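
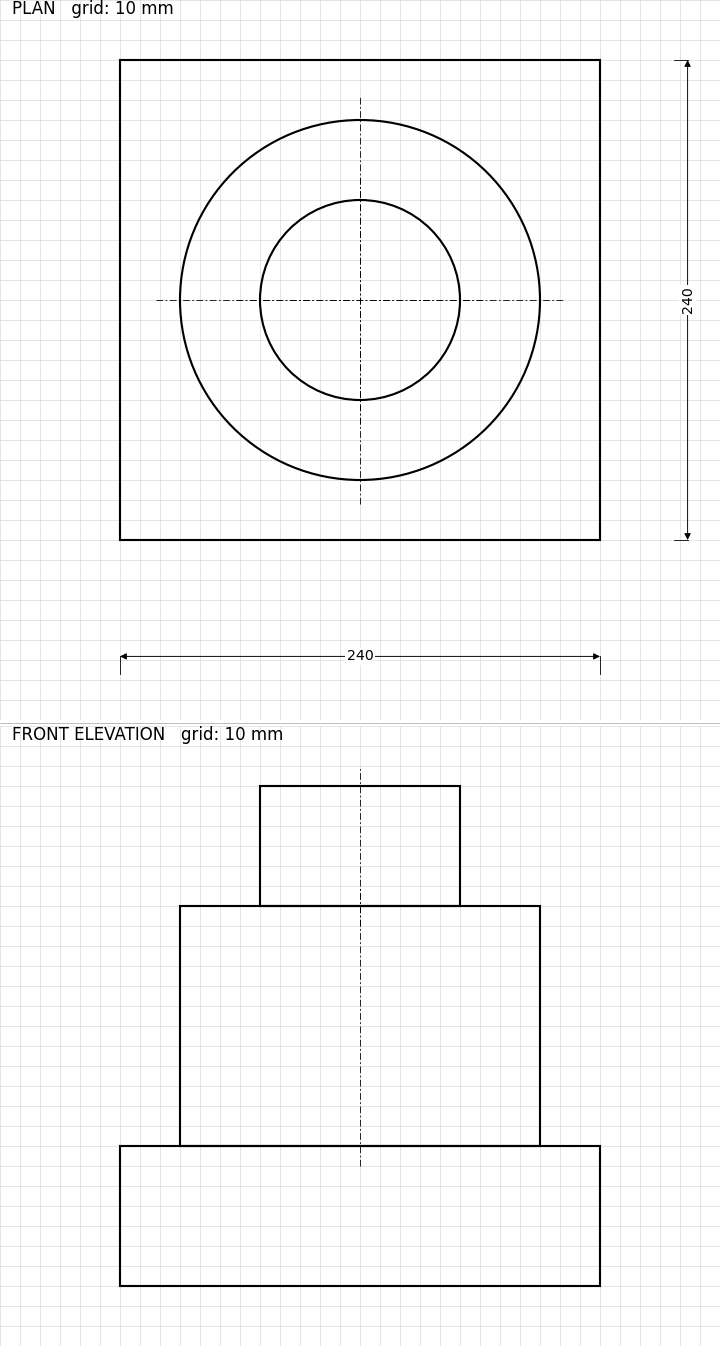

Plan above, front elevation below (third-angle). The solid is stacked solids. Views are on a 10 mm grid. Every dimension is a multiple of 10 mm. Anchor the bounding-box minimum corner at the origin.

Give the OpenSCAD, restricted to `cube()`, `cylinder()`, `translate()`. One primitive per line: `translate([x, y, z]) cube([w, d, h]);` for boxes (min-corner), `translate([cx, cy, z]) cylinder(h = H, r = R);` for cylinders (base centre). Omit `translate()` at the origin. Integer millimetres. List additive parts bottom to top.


cube([240, 240, 70]);
translate([120, 120, 70]) cylinder(h = 120, r = 90);
translate([120, 120, 190]) cylinder(h = 60, r = 50);


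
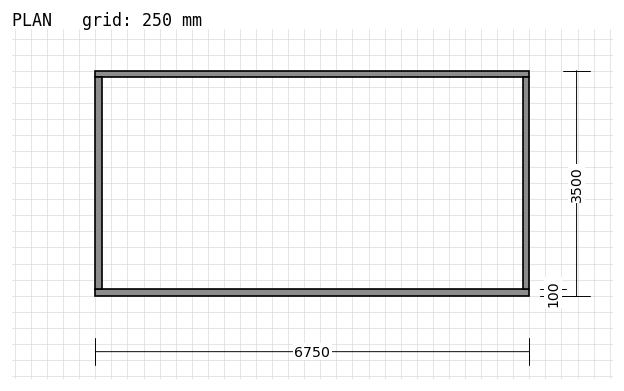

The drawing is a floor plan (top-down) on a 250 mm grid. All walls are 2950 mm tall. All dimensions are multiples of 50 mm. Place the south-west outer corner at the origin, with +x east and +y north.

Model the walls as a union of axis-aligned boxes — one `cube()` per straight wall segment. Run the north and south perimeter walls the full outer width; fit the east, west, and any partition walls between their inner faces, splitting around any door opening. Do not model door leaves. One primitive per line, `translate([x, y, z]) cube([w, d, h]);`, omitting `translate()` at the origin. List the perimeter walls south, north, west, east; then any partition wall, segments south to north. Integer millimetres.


cube([6750, 100, 2950]);
translate([0, 3400, 0]) cube([6750, 100, 2950]);
translate([0, 100, 0]) cube([100, 3300, 2950]);
translate([6650, 100, 0]) cube([100, 3300, 2950]);


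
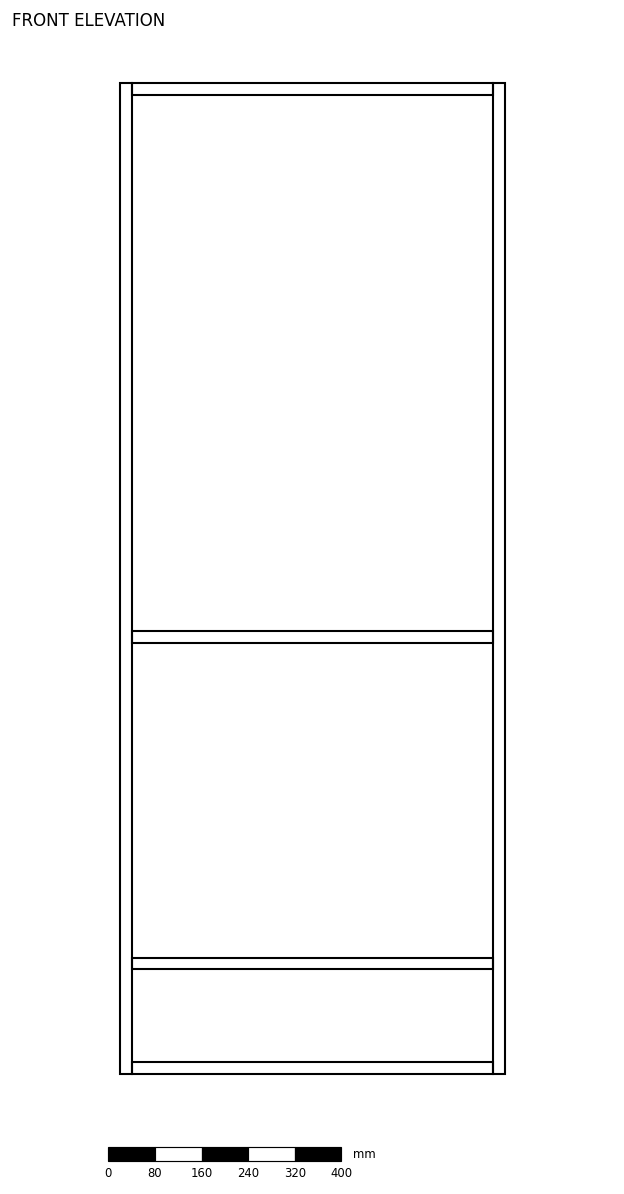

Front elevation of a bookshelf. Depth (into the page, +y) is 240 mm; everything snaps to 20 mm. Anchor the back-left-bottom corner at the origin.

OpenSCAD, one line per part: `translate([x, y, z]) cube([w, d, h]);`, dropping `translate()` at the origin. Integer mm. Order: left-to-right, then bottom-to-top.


cube([20, 240, 1700]);
translate([20, 0, 0]) cube([620, 240, 20]);
translate([20, 0, 180]) cube([620, 240, 20]);
translate([20, 0, 740]) cube([620, 240, 20]);
translate([20, 0, 1680]) cube([620, 240, 20]);
translate([640, 0, 0]) cube([20, 240, 1700]);


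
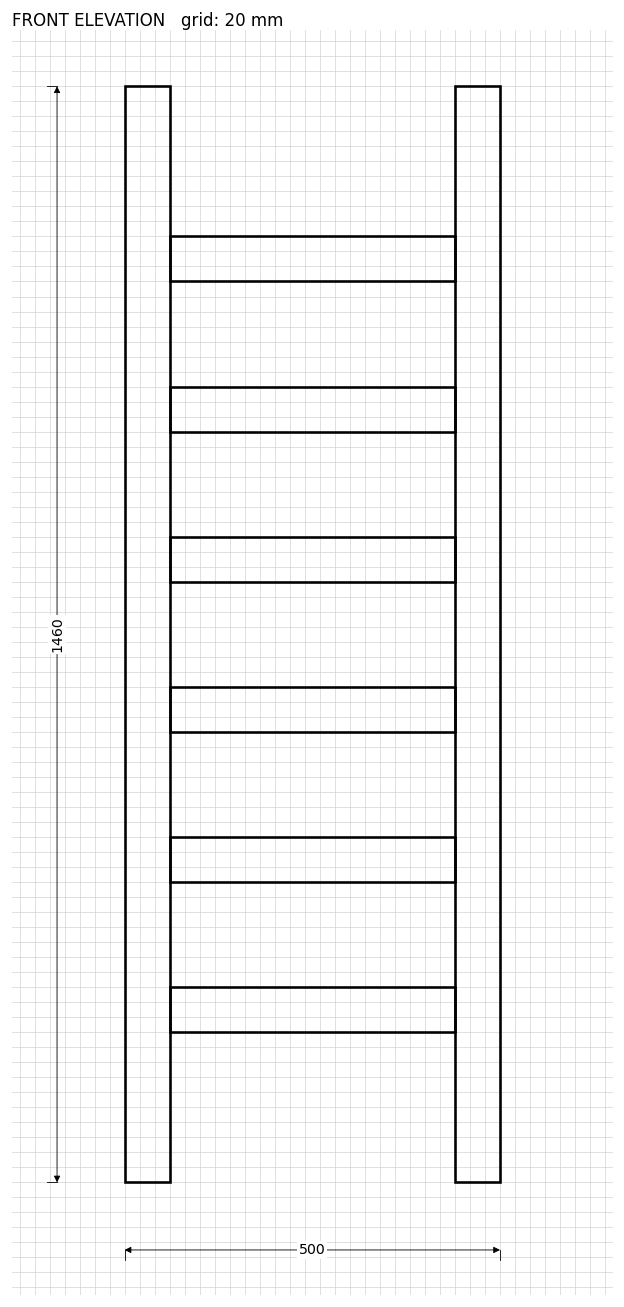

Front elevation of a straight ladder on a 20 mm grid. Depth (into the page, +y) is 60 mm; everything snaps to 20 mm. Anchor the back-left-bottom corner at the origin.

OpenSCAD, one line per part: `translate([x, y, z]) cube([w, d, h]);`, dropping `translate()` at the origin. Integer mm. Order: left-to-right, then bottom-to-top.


cube([60, 60, 1460]);
translate([60, 0, 200]) cube([380, 60, 60]);
translate([60, 0, 400]) cube([380, 60, 60]);
translate([60, 0, 600]) cube([380, 60, 60]);
translate([60, 0, 800]) cube([380, 60, 60]);
translate([60, 0, 1000]) cube([380, 60, 60]);
translate([60, 0, 1200]) cube([380, 60, 60]);
translate([440, 0, 0]) cube([60, 60, 1460]);


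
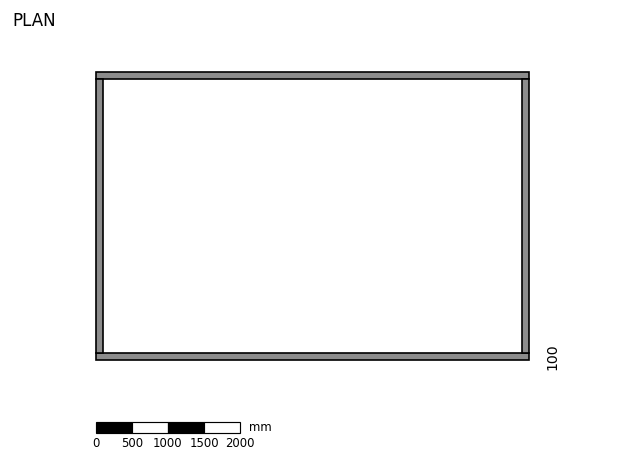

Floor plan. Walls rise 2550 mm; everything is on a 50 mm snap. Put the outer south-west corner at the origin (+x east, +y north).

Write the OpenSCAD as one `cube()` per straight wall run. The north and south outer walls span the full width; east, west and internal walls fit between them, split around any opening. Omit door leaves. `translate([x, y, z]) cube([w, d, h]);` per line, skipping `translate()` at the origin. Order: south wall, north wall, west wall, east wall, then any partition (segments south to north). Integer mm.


cube([6000, 100, 2550]);
translate([0, 3900, 0]) cube([6000, 100, 2550]);
translate([0, 100, 0]) cube([100, 3800, 2550]);
translate([5900, 100, 0]) cube([100, 3800, 2550]);


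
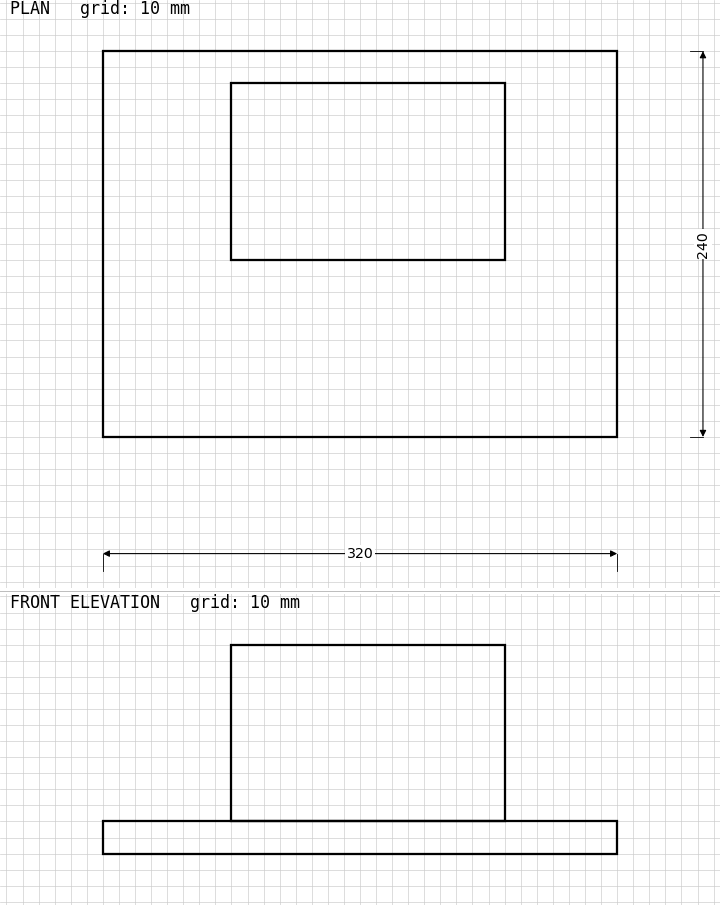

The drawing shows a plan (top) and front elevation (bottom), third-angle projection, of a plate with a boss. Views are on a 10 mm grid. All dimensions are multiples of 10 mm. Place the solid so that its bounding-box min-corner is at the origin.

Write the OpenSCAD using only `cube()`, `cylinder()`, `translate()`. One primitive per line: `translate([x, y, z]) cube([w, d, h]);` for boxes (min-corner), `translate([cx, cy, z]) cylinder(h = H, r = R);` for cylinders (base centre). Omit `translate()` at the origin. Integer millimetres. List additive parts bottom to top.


cube([320, 240, 20]);
translate([80, 110, 20]) cube([170, 110, 110]);


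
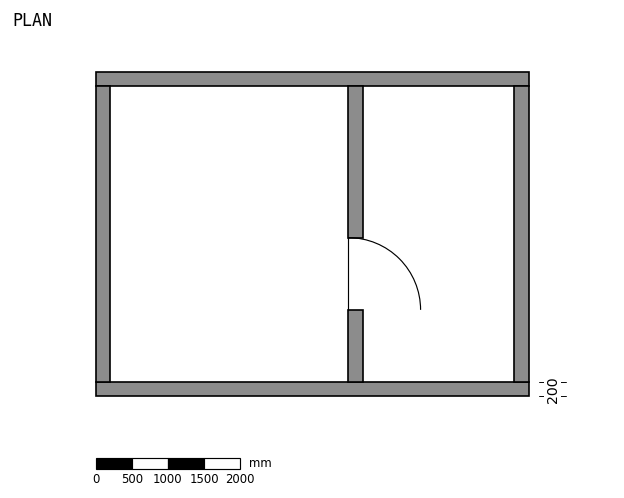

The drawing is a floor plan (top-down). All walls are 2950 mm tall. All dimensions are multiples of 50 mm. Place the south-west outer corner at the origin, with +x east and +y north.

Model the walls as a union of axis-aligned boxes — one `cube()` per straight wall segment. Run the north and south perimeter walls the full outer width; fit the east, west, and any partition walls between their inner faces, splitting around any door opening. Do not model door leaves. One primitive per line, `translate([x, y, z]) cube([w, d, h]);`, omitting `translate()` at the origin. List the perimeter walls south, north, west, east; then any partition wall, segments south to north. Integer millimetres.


cube([6000, 200, 2950]);
translate([0, 4300, 0]) cube([6000, 200, 2950]);
translate([0, 200, 0]) cube([200, 4100, 2950]);
translate([5800, 200, 0]) cube([200, 4100, 2950]);
translate([3500, 200, 0]) cube([200, 1000, 2950]);
translate([3500, 2200, 0]) cube([200, 2100, 2950]);


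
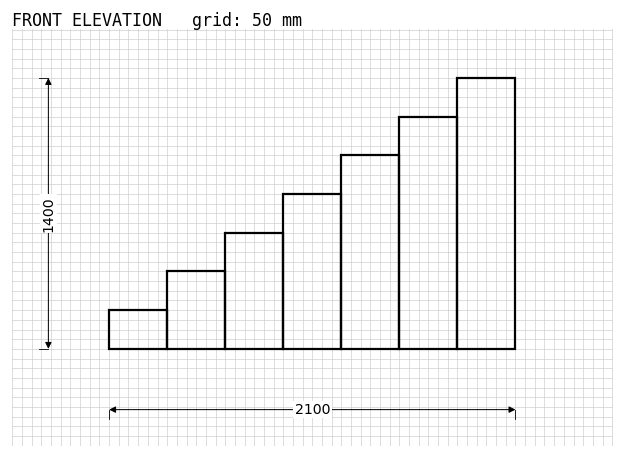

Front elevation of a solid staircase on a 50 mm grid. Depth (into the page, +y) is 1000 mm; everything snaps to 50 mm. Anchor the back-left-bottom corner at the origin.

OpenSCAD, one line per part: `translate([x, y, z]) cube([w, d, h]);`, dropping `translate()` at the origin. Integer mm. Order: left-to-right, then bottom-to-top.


cube([300, 1000, 200]);
translate([300, 0, 0]) cube([300, 1000, 400]);
translate([600, 0, 0]) cube([300, 1000, 600]);
translate([900, 0, 0]) cube([300, 1000, 800]);
translate([1200, 0, 0]) cube([300, 1000, 1000]);
translate([1500, 0, 0]) cube([300, 1000, 1200]);
translate([1800, 0, 0]) cube([300, 1000, 1400]);


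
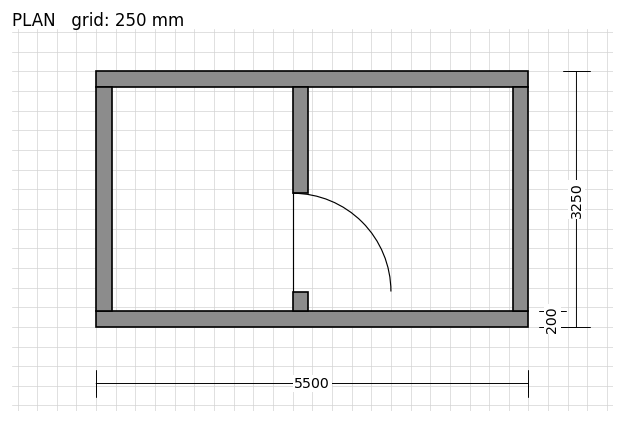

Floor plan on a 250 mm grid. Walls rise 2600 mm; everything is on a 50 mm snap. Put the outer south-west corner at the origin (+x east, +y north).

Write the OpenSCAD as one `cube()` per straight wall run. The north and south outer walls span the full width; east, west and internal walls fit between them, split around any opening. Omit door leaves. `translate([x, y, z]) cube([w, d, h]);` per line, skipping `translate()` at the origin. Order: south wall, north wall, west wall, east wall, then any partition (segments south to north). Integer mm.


cube([5500, 200, 2600]);
translate([0, 3050, 0]) cube([5500, 200, 2600]);
translate([0, 200, 0]) cube([200, 2850, 2600]);
translate([5300, 200, 0]) cube([200, 2850, 2600]);
translate([2500, 200, 0]) cube([200, 250, 2600]);
translate([2500, 1700, 0]) cube([200, 1350, 2600]);


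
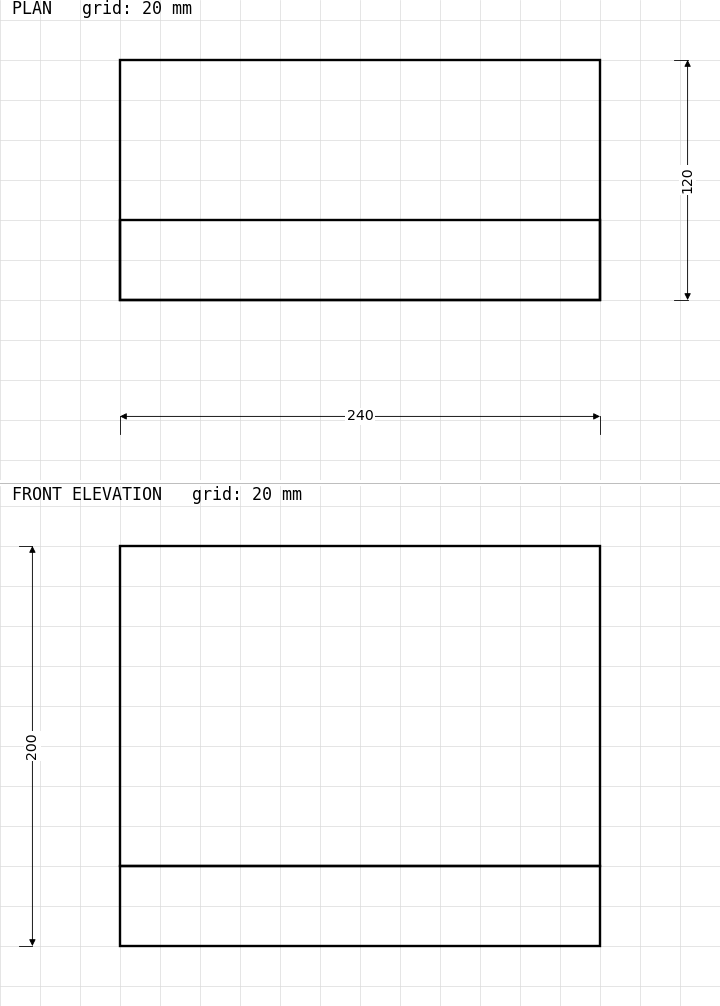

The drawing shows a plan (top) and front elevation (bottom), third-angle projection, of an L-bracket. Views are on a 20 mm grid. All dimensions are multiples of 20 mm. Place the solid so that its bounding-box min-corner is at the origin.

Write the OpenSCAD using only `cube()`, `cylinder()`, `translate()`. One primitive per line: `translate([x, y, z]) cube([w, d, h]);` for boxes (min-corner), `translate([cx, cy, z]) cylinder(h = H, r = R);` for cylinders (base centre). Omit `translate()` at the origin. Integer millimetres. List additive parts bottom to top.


cube([240, 120, 40]);
translate([0, 0, 40]) cube([240, 40, 160]);


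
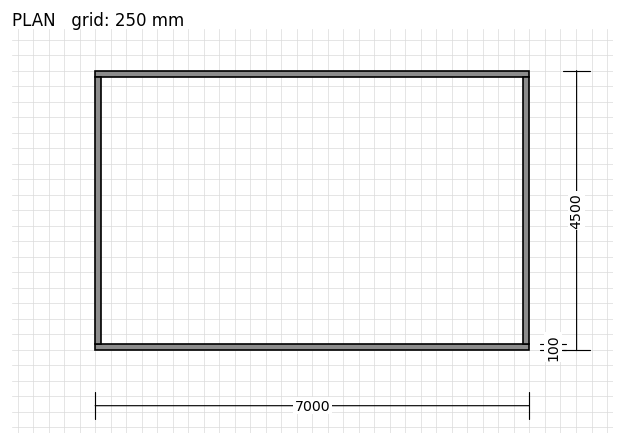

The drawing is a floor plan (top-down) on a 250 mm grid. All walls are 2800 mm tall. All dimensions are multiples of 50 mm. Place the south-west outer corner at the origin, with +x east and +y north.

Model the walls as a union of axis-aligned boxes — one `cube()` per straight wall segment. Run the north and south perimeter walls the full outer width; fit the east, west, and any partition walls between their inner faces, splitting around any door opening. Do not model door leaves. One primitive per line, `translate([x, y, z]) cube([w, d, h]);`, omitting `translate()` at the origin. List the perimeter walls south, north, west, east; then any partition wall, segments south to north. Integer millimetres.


cube([7000, 100, 2800]);
translate([0, 4400, 0]) cube([7000, 100, 2800]);
translate([0, 100, 0]) cube([100, 4300, 2800]);
translate([6900, 100, 0]) cube([100, 4300, 2800]);


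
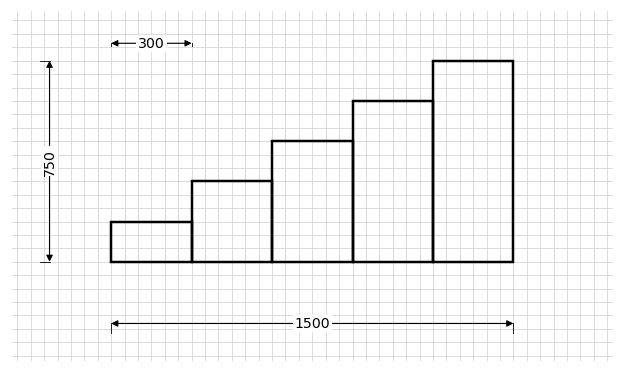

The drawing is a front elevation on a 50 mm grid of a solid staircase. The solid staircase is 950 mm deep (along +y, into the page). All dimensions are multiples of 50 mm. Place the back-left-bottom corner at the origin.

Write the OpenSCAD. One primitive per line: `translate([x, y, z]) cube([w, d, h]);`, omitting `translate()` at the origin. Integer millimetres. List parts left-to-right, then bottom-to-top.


cube([300, 950, 150]);
translate([300, 0, 0]) cube([300, 950, 300]);
translate([600, 0, 0]) cube([300, 950, 450]);
translate([900, 0, 0]) cube([300, 950, 600]);
translate([1200, 0, 0]) cube([300, 950, 750]);


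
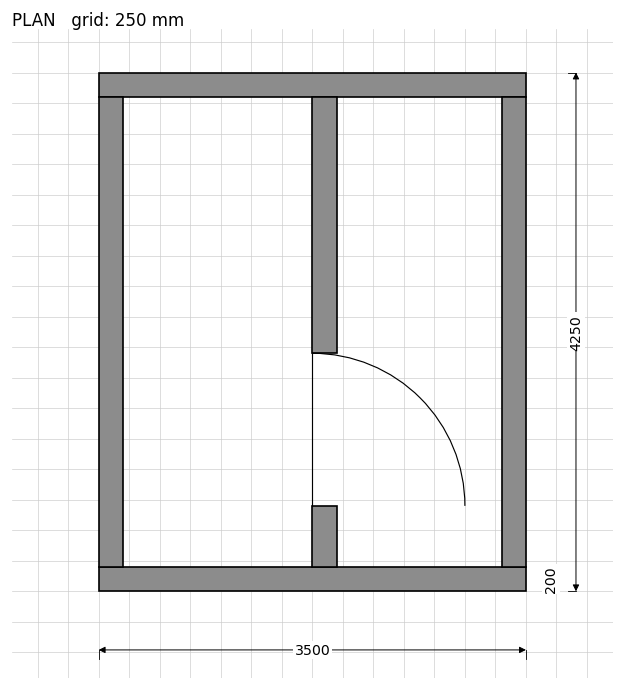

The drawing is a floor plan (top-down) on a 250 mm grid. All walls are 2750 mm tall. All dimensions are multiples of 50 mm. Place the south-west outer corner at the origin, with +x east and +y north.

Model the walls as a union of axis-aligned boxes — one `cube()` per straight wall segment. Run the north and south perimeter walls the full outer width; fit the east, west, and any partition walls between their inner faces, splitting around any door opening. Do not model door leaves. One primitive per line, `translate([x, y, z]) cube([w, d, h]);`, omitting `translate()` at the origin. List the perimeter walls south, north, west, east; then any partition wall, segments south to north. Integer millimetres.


cube([3500, 200, 2750]);
translate([0, 4050, 0]) cube([3500, 200, 2750]);
translate([0, 200, 0]) cube([200, 3850, 2750]);
translate([3300, 200, 0]) cube([200, 3850, 2750]);
translate([1750, 200, 0]) cube([200, 500, 2750]);
translate([1750, 1950, 0]) cube([200, 2100, 2750]);


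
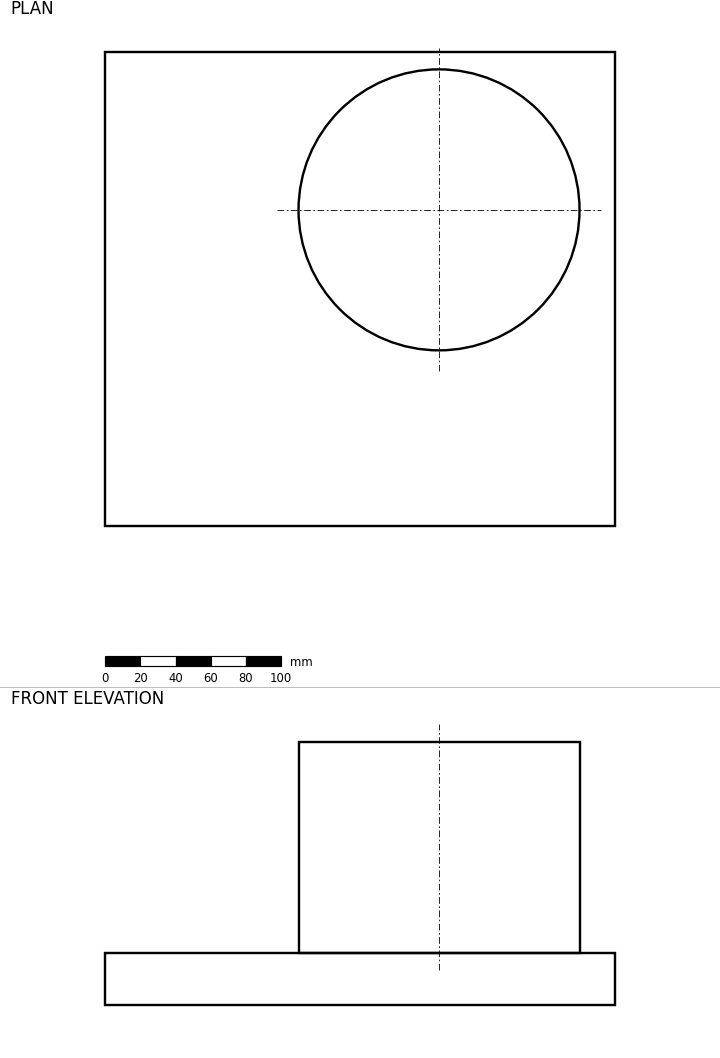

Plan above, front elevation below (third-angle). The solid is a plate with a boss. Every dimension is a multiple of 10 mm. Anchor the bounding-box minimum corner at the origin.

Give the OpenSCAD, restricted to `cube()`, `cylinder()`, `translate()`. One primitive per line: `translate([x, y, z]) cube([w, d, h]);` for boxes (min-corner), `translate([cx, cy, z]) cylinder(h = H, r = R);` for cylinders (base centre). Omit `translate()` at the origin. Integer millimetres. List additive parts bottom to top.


cube([290, 270, 30]);
translate([190, 180, 30]) cylinder(h = 120, r = 80);


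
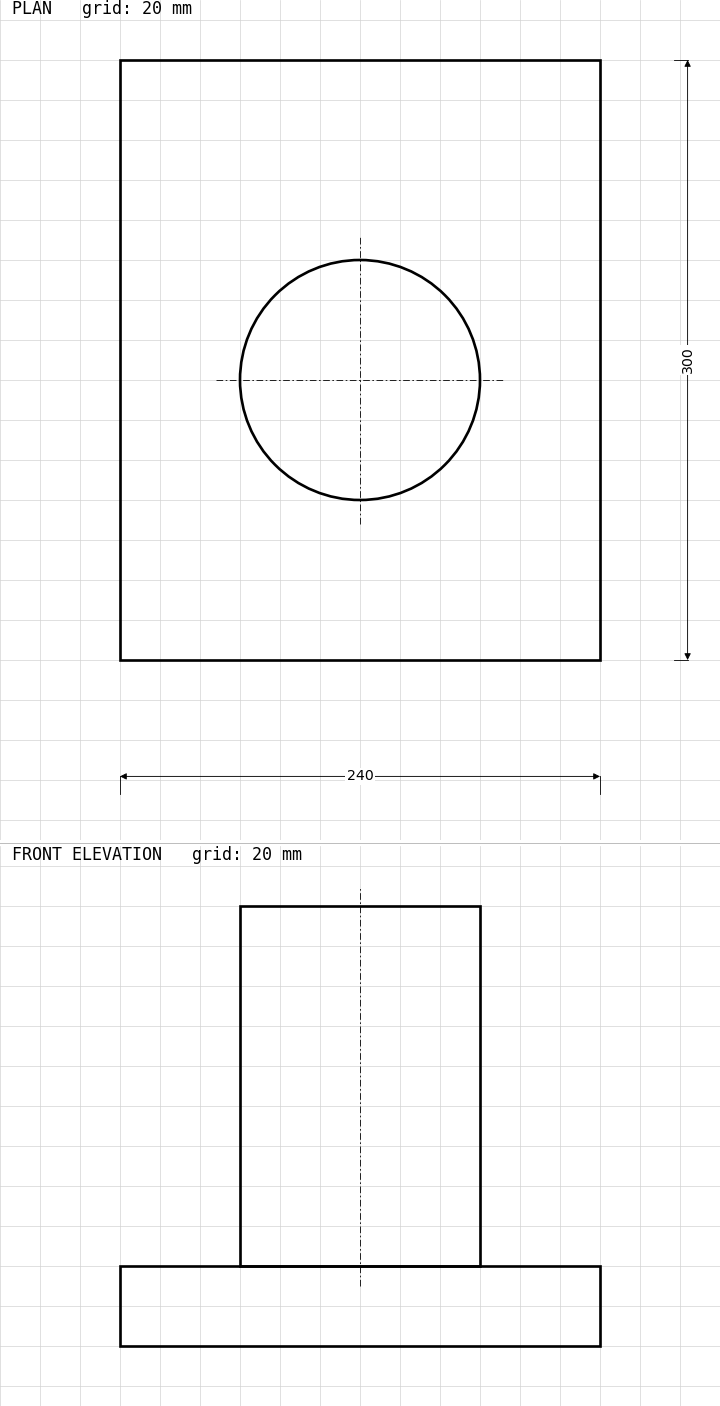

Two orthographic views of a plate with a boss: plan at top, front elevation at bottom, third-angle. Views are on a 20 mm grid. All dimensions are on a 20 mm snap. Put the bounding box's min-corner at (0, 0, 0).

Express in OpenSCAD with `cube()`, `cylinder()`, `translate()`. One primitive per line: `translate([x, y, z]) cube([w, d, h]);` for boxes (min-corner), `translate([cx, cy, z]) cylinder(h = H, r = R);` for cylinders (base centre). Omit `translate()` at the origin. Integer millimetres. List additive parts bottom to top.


cube([240, 300, 40]);
translate([120, 140, 40]) cylinder(h = 180, r = 60);


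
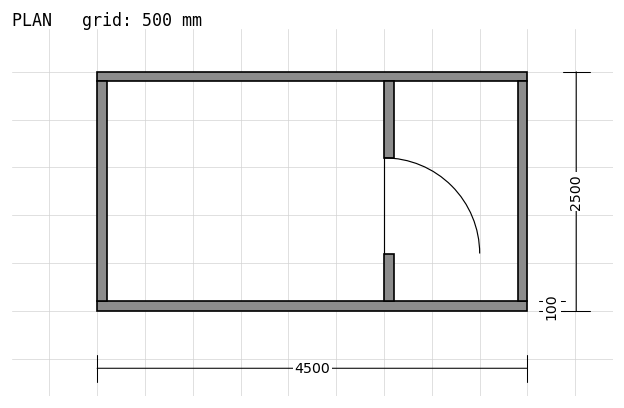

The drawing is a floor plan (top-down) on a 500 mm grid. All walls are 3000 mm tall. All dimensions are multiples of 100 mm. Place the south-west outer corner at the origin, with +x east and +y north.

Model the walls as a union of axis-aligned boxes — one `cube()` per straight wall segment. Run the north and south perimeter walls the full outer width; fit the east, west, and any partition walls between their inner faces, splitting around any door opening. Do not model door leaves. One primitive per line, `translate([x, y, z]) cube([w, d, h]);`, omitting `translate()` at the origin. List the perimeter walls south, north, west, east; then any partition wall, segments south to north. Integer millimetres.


cube([4500, 100, 3000]);
translate([0, 2400, 0]) cube([4500, 100, 3000]);
translate([0, 100, 0]) cube([100, 2300, 3000]);
translate([4400, 100, 0]) cube([100, 2300, 3000]);
translate([3000, 100, 0]) cube([100, 500, 3000]);
translate([3000, 1600, 0]) cube([100, 800, 3000]);


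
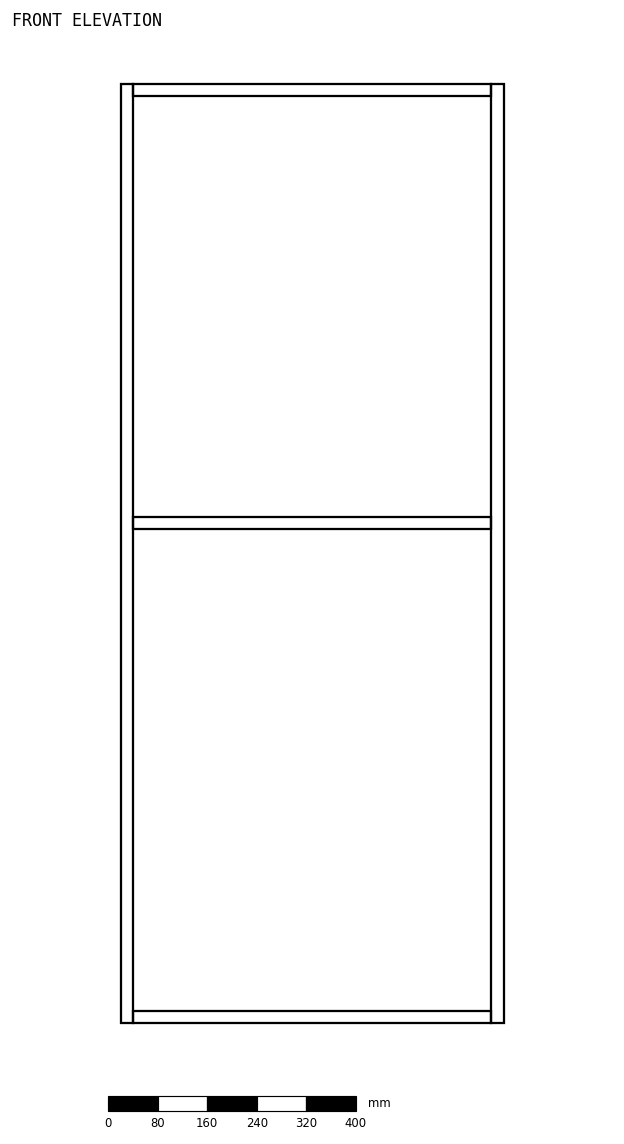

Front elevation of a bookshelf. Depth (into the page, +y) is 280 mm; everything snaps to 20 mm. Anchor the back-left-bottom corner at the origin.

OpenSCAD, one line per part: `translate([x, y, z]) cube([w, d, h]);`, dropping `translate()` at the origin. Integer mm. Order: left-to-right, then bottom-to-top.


cube([20, 280, 1520]);
translate([20, 0, 0]) cube([580, 280, 20]);
translate([20, 0, 800]) cube([580, 280, 20]);
translate([20, 0, 1500]) cube([580, 280, 20]);
translate([600, 0, 0]) cube([20, 280, 1520]);


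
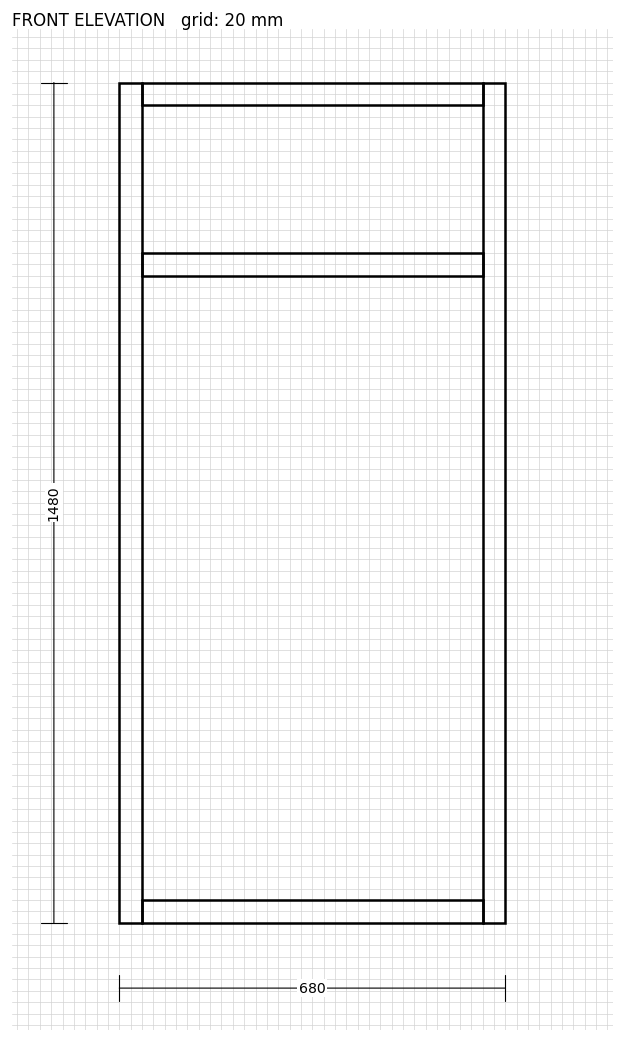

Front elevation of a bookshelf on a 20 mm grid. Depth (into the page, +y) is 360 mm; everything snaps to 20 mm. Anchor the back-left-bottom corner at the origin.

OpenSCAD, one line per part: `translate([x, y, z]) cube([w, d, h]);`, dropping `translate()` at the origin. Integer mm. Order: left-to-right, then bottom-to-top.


cube([40, 360, 1480]);
translate([40, 0, 0]) cube([600, 360, 40]);
translate([40, 0, 1140]) cube([600, 360, 40]);
translate([40, 0, 1440]) cube([600, 360, 40]);
translate([640, 0, 0]) cube([40, 360, 1480]);


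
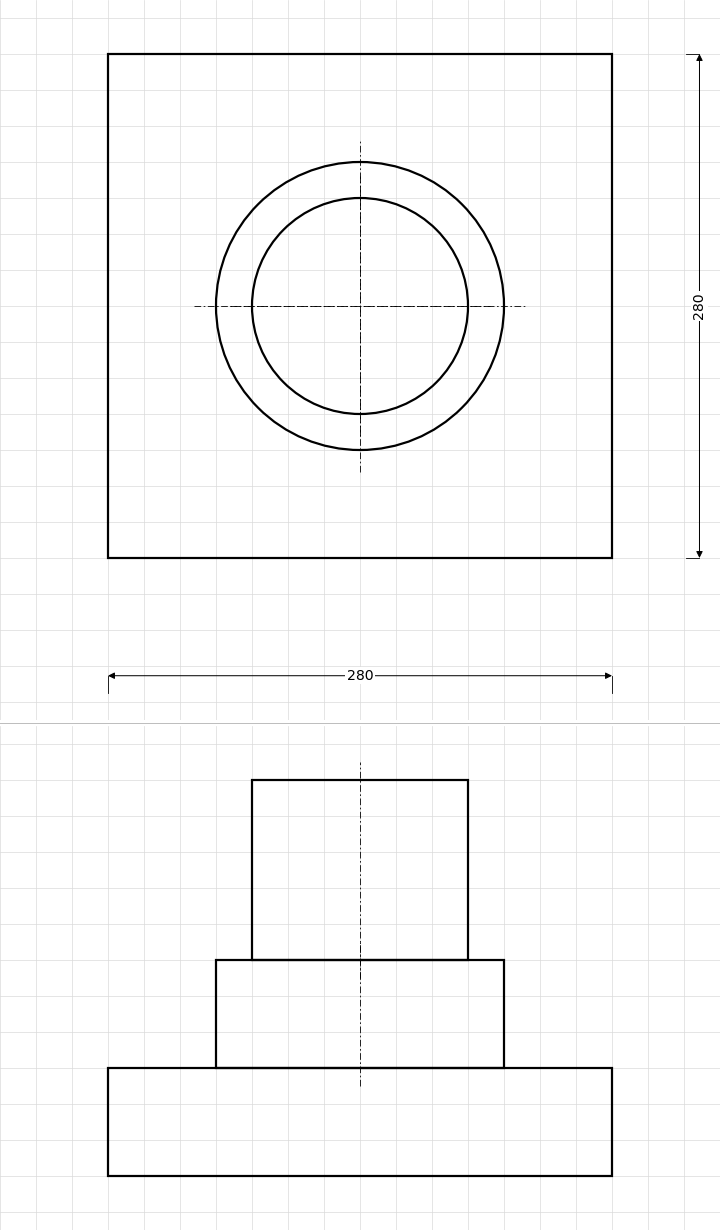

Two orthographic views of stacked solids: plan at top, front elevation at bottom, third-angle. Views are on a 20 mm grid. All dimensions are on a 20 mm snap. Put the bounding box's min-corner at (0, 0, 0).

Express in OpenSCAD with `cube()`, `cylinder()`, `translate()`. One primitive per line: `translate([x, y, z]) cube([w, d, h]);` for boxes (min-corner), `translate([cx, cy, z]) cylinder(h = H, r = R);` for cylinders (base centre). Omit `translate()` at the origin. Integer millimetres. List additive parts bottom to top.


cube([280, 280, 60]);
translate([140, 140, 60]) cylinder(h = 60, r = 80);
translate([140, 140, 120]) cylinder(h = 100, r = 60);


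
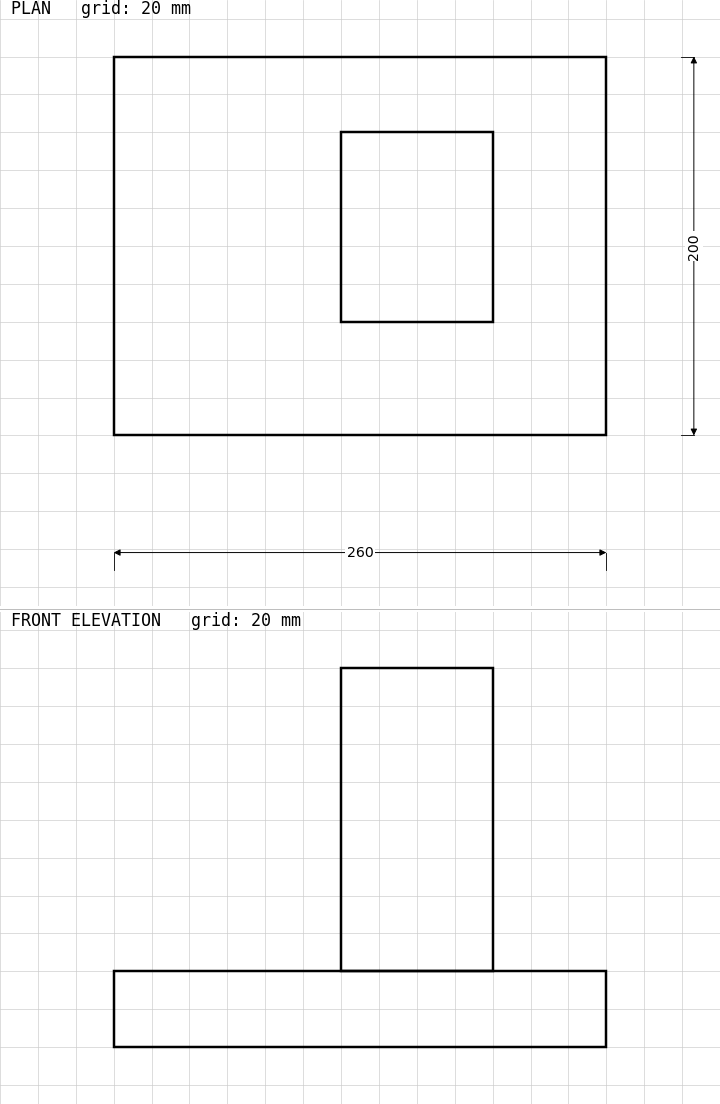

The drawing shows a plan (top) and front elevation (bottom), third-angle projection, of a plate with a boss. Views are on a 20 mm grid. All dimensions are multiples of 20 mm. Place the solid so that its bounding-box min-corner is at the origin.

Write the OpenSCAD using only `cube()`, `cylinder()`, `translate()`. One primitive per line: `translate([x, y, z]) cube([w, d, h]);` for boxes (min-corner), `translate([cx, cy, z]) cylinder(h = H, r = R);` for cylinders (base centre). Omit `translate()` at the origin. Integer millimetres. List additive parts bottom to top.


cube([260, 200, 40]);
translate([120, 60, 40]) cube([80, 100, 160]);


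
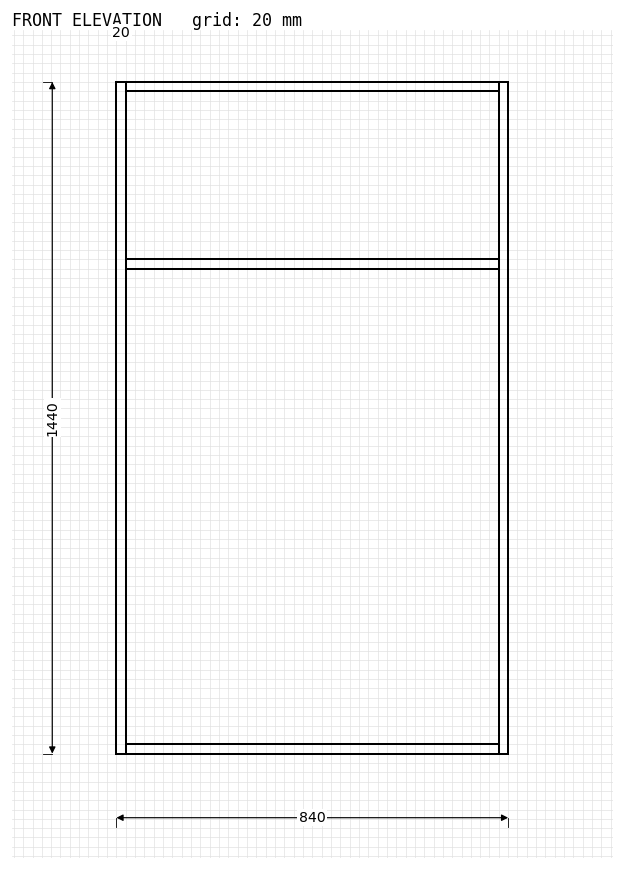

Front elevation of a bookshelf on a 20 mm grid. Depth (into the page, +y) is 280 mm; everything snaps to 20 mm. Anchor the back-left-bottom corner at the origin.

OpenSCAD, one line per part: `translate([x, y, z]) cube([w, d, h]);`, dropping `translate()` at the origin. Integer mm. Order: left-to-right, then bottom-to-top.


cube([20, 280, 1440]);
translate([20, 0, 0]) cube([800, 280, 20]);
translate([20, 0, 1040]) cube([800, 280, 20]);
translate([20, 0, 1420]) cube([800, 280, 20]);
translate([820, 0, 0]) cube([20, 280, 1440]);


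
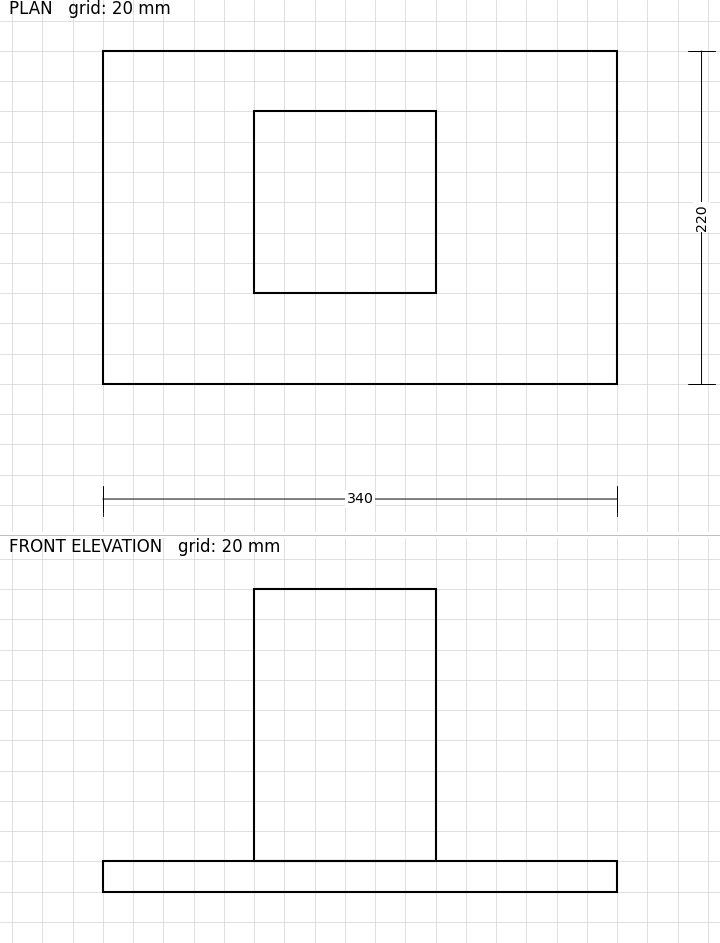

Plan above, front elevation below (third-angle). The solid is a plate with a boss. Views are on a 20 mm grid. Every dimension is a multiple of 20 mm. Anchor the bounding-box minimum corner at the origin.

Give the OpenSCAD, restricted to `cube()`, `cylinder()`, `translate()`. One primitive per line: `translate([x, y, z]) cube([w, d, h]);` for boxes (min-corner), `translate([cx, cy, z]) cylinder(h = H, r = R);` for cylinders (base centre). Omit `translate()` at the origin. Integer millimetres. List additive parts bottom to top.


cube([340, 220, 20]);
translate([100, 60, 20]) cube([120, 120, 180]);


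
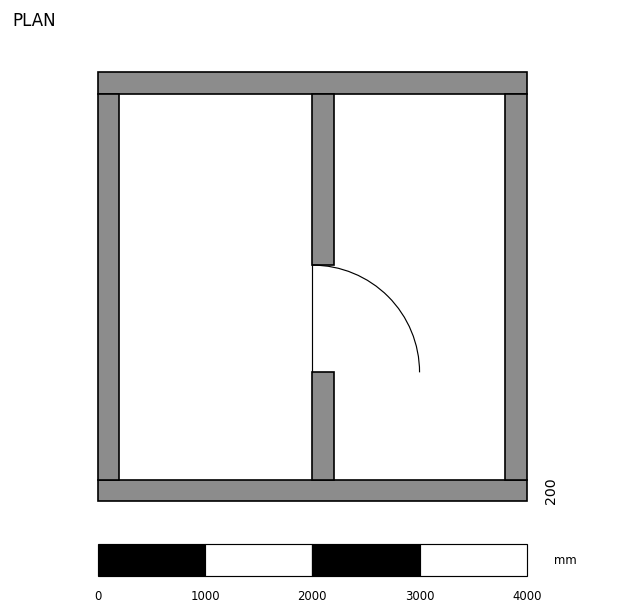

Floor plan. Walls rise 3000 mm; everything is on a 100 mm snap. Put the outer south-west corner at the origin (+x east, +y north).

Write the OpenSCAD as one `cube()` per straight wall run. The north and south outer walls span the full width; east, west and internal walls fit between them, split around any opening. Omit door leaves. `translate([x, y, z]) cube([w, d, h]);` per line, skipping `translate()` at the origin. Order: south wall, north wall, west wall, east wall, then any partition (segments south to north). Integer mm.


cube([4000, 200, 3000]);
translate([0, 3800, 0]) cube([4000, 200, 3000]);
translate([0, 200, 0]) cube([200, 3600, 3000]);
translate([3800, 200, 0]) cube([200, 3600, 3000]);
translate([2000, 200, 0]) cube([200, 1000, 3000]);
translate([2000, 2200, 0]) cube([200, 1600, 3000]);


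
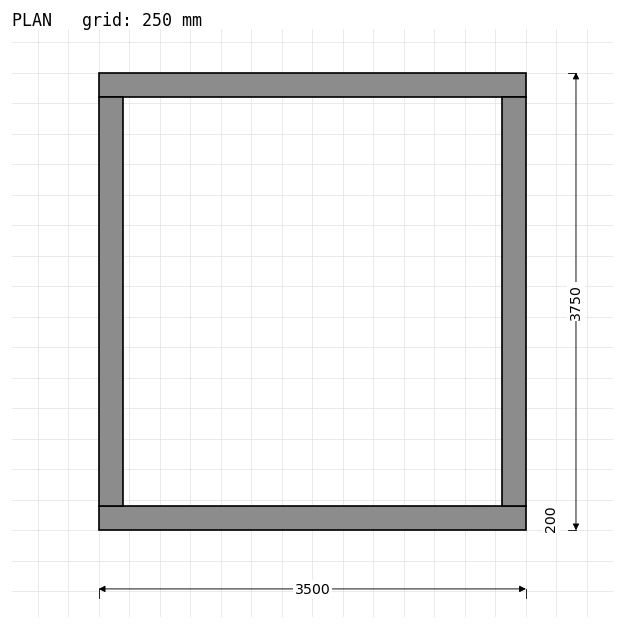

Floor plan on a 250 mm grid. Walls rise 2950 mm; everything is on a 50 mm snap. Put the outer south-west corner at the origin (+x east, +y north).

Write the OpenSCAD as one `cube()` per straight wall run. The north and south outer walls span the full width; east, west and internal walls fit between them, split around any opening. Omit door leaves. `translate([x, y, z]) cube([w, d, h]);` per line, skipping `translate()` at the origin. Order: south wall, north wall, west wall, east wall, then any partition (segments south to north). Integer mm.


cube([3500, 200, 2950]);
translate([0, 3550, 0]) cube([3500, 200, 2950]);
translate([0, 200, 0]) cube([200, 3350, 2950]);
translate([3300, 200, 0]) cube([200, 3350, 2950]);


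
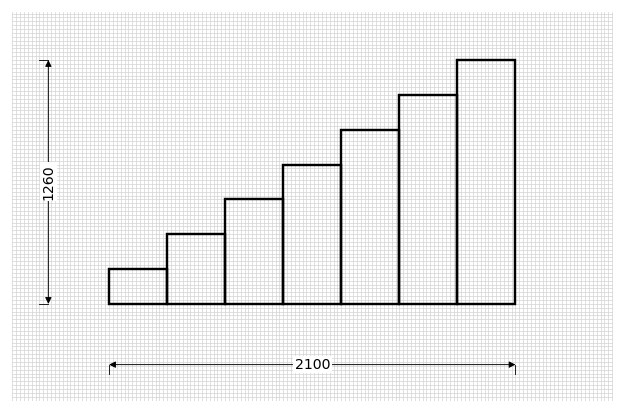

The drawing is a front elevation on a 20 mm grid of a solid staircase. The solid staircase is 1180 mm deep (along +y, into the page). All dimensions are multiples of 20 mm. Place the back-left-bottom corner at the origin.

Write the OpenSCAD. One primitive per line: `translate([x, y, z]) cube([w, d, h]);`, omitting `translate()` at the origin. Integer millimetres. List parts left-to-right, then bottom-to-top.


cube([300, 1180, 180]);
translate([300, 0, 0]) cube([300, 1180, 360]);
translate([600, 0, 0]) cube([300, 1180, 540]);
translate([900, 0, 0]) cube([300, 1180, 720]);
translate([1200, 0, 0]) cube([300, 1180, 900]);
translate([1500, 0, 0]) cube([300, 1180, 1080]);
translate([1800, 0, 0]) cube([300, 1180, 1260]);


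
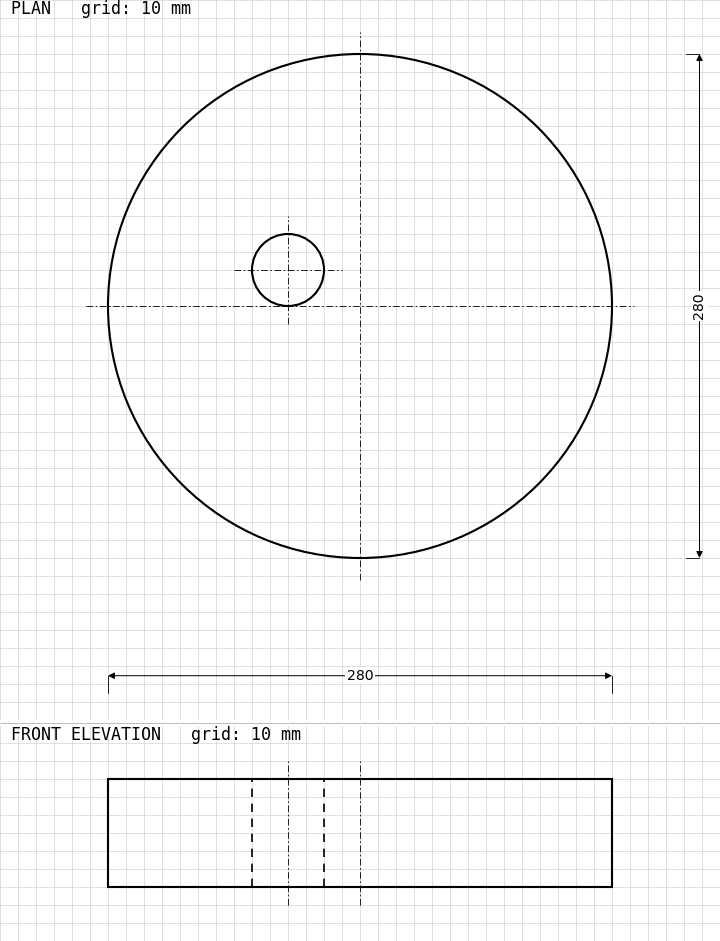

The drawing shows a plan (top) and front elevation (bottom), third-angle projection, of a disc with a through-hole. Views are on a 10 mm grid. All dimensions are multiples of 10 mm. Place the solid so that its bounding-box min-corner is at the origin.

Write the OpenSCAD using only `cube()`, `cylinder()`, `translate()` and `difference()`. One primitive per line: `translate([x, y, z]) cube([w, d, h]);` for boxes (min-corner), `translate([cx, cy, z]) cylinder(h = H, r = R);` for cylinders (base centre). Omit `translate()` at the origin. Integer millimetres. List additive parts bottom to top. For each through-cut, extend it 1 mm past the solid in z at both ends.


difference() {
  translate([140, 140, 0]) cylinder(h = 60, r = 140);
  translate([100, 160, -1]) cylinder(h = 62, r = 20);
}


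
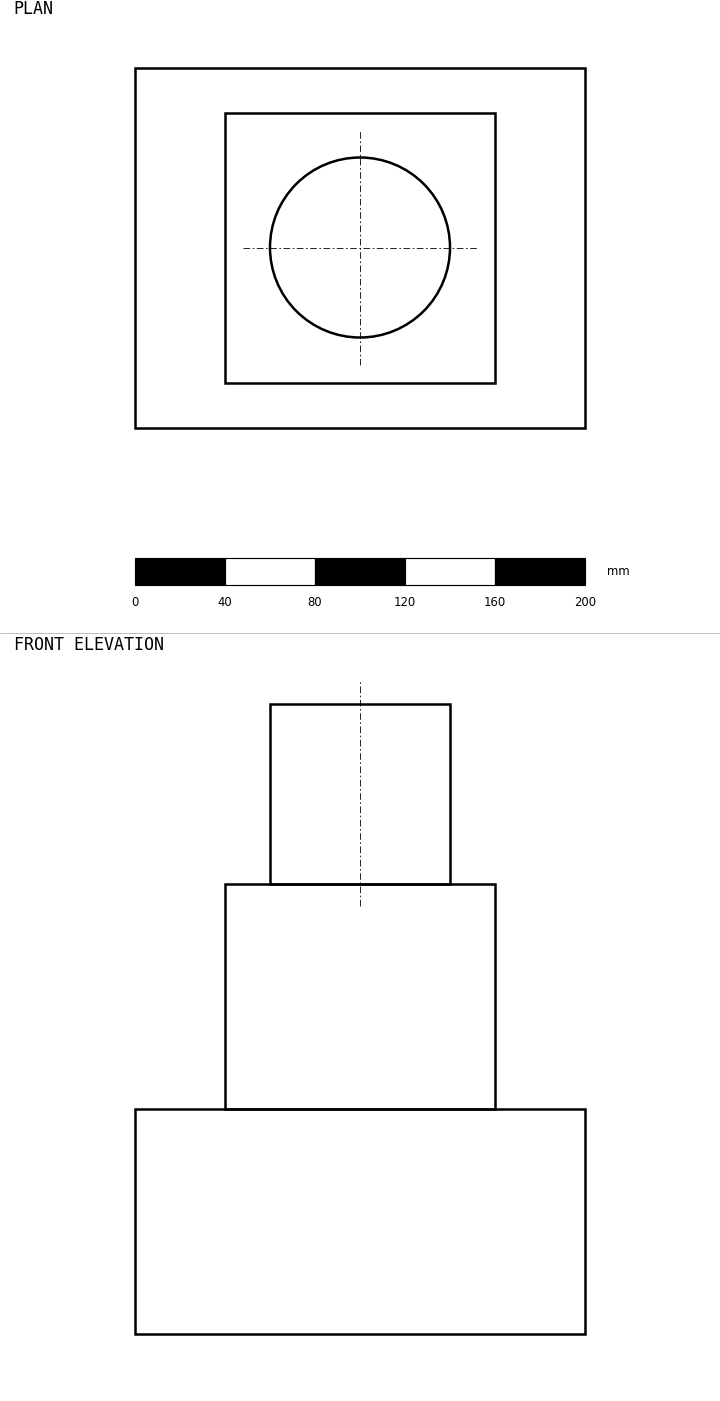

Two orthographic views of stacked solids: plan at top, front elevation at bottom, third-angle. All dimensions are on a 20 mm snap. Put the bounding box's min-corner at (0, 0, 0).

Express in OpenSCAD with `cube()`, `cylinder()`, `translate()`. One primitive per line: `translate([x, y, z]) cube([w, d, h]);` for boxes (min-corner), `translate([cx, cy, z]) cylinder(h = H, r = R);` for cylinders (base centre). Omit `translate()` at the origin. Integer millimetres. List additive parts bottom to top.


cube([200, 160, 100]);
translate([40, 20, 100]) cube([120, 120, 100]);
translate([100, 80, 200]) cylinder(h = 80, r = 40);


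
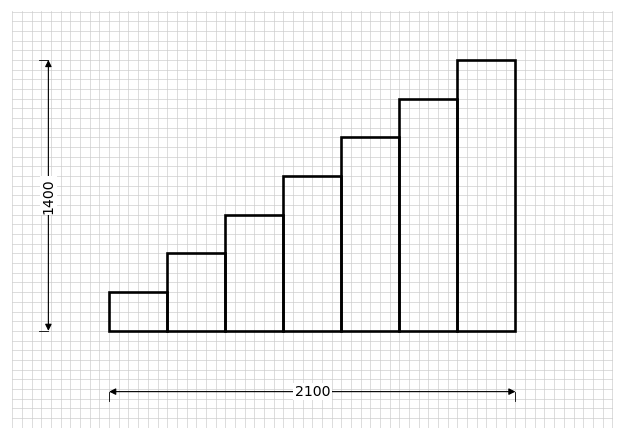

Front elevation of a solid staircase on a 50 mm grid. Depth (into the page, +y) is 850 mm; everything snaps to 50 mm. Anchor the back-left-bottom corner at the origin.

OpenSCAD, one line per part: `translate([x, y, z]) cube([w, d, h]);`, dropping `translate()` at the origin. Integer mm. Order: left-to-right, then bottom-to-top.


cube([300, 850, 200]);
translate([300, 0, 0]) cube([300, 850, 400]);
translate([600, 0, 0]) cube([300, 850, 600]);
translate([900, 0, 0]) cube([300, 850, 800]);
translate([1200, 0, 0]) cube([300, 850, 1000]);
translate([1500, 0, 0]) cube([300, 850, 1200]);
translate([1800, 0, 0]) cube([300, 850, 1400]);


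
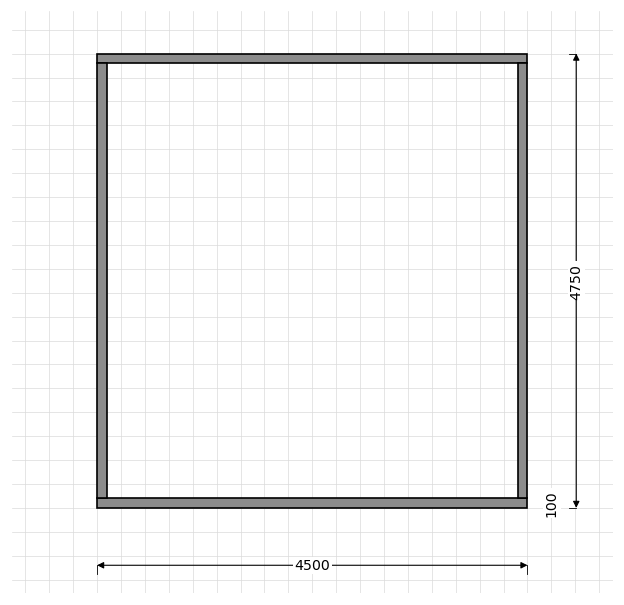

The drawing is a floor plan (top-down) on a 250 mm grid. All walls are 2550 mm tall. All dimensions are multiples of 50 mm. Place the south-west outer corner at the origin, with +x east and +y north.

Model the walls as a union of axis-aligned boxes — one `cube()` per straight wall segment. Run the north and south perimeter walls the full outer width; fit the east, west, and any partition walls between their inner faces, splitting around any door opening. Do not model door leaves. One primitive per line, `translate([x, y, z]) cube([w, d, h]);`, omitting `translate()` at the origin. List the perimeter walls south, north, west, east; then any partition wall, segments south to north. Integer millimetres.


cube([4500, 100, 2550]);
translate([0, 4650, 0]) cube([4500, 100, 2550]);
translate([0, 100, 0]) cube([100, 4550, 2550]);
translate([4400, 100, 0]) cube([100, 4550, 2550]);


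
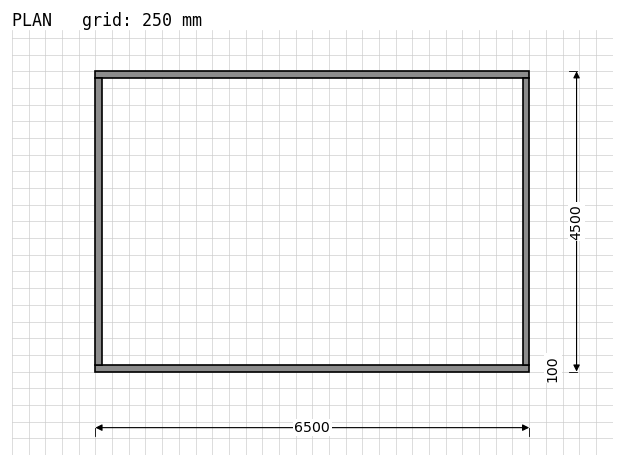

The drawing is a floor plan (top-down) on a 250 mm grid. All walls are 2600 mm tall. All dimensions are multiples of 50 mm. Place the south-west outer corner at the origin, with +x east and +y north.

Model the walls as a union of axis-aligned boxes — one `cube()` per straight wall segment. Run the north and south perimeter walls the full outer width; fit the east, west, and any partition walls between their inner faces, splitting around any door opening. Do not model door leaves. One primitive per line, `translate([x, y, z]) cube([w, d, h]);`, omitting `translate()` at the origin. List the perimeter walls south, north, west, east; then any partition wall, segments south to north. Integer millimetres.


cube([6500, 100, 2600]);
translate([0, 4400, 0]) cube([6500, 100, 2600]);
translate([0, 100, 0]) cube([100, 4300, 2600]);
translate([6400, 100, 0]) cube([100, 4300, 2600]);


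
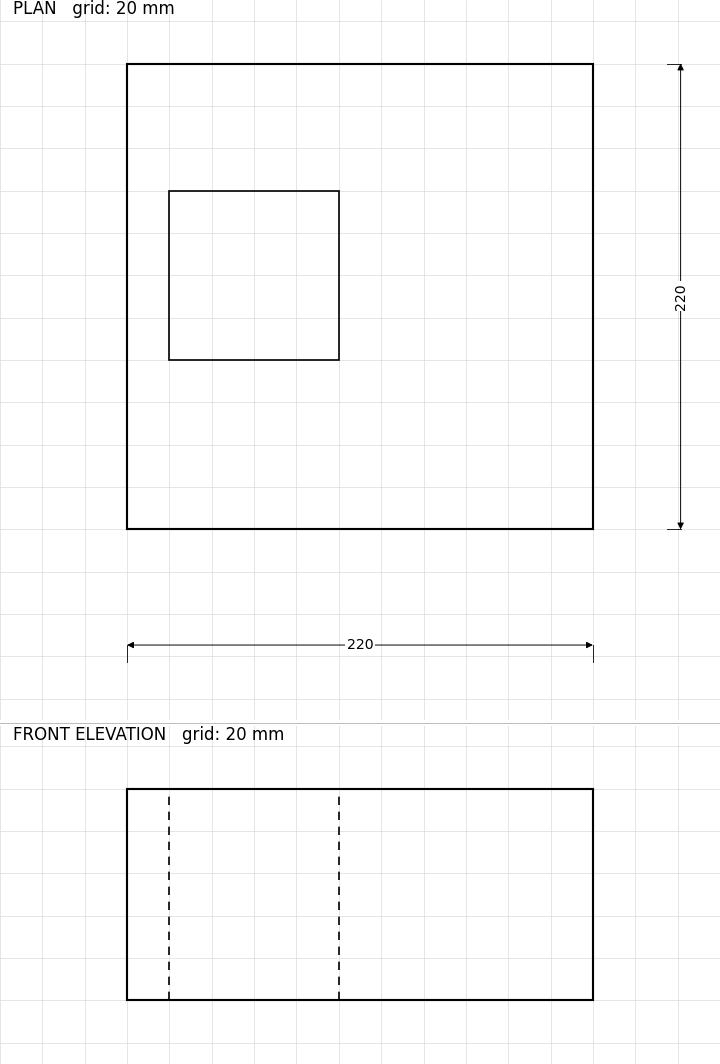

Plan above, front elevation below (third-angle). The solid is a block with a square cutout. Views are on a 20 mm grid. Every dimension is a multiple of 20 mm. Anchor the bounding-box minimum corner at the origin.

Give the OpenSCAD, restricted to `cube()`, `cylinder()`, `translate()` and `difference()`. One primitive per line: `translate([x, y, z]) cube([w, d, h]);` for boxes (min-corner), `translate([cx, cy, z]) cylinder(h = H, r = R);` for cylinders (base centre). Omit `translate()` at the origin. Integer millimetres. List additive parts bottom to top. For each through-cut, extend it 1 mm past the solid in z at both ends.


difference() {
  cube([220, 220, 100]);
  translate([20, 80, -1]) cube([80, 80, 102]);
}


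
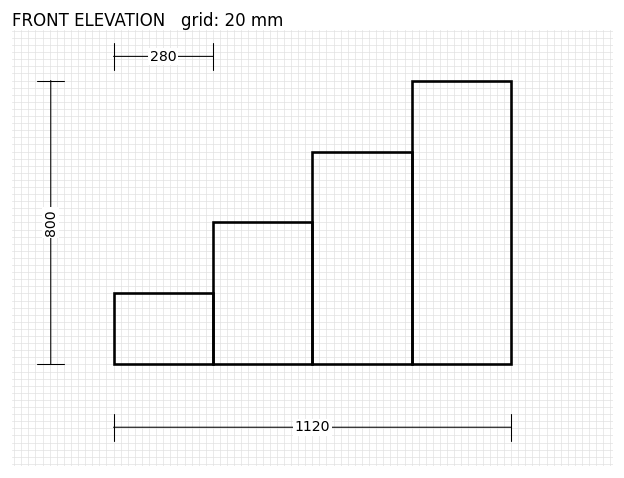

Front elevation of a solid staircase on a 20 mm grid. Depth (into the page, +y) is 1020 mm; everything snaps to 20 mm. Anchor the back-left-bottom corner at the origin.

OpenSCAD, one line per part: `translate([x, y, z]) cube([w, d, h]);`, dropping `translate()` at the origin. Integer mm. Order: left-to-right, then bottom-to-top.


cube([280, 1020, 200]);
translate([280, 0, 0]) cube([280, 1020, 400]);
translate([560, 0, 0]) cube([280, 1020, 600]);
translate([840, 0, 0]) cube([280, 1020, 800]);


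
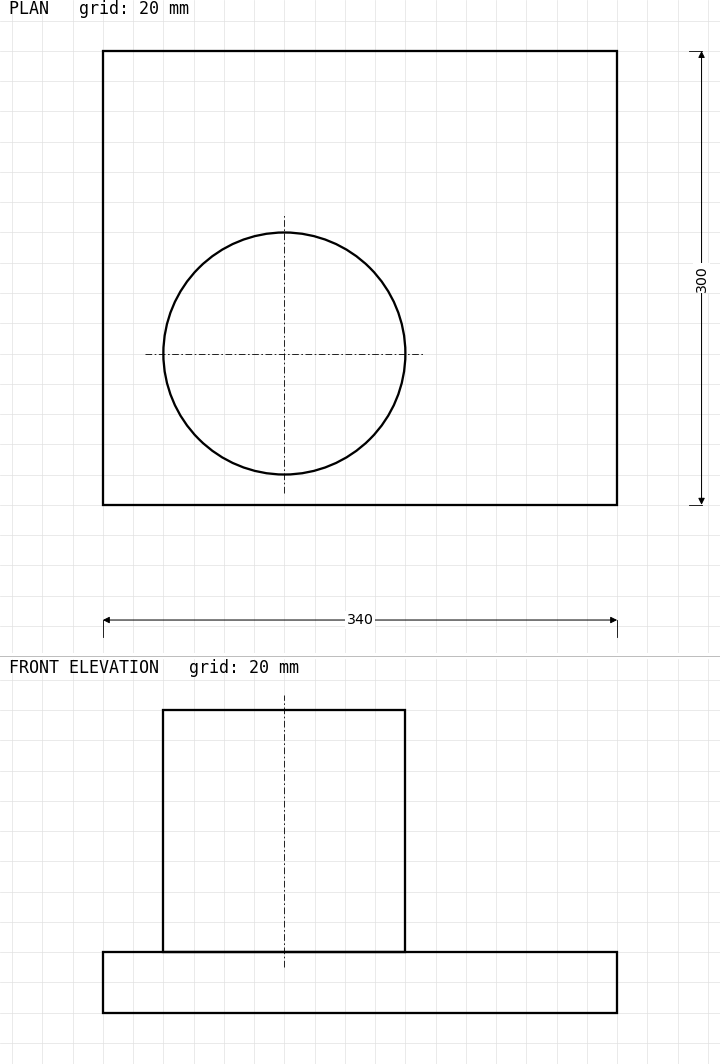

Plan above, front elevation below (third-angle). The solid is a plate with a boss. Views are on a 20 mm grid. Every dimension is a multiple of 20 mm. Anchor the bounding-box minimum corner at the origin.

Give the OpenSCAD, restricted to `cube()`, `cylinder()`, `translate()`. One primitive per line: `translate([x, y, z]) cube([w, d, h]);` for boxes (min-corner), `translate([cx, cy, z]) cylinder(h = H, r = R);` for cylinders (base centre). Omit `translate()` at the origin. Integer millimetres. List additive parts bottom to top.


cube([340, 300, 40]);
translate([120, 100, 40]) cylinder(h = 160, r = 80);


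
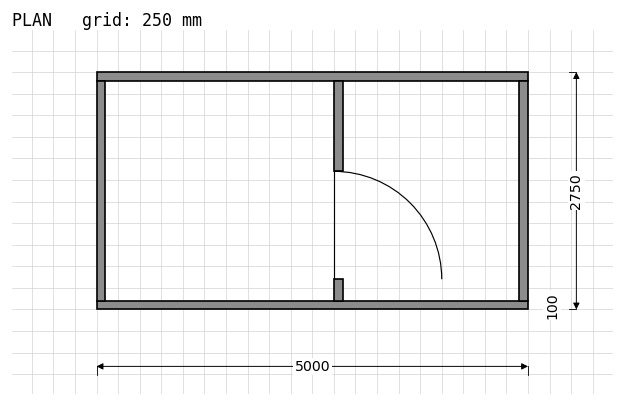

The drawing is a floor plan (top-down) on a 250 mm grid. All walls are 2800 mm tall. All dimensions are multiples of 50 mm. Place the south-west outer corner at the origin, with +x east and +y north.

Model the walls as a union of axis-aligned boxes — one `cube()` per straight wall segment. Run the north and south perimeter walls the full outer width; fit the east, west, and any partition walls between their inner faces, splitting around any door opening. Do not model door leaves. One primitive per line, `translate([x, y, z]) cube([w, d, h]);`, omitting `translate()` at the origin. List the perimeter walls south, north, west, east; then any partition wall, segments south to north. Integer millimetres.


cube([5000, 100, 2800]);
translate([0, 2650, 0]) cube([5000, 100, 2800]);
translate([0, 100, 0]) cube([100, 2550, 2800]);
translate([4900, 100, 0]) cube([100, 2550, 2800]);
translate([2750, 100, 0]) cube([100, 250, 2800]);
translate([2750, 1600, 0]) cube([100, 1050, 2800]);


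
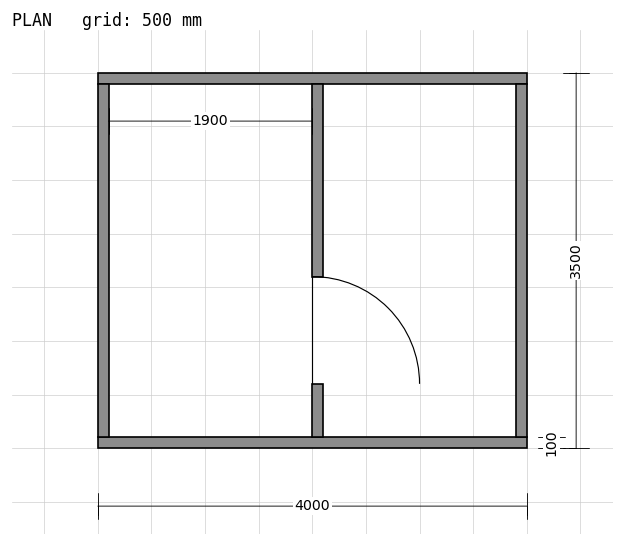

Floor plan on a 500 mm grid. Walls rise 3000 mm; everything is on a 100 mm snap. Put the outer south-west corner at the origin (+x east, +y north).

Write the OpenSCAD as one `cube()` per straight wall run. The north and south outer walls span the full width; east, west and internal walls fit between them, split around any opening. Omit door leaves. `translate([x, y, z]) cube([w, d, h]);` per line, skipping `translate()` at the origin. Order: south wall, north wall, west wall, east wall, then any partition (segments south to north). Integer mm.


cube([4000, 100, 3000]);
translate([0, 3400, 0]) cube([4000, 100, 3000]);
translate([0, 100, 0]) cube([100, 3300, 3000]);
translate([3900, 100, 0]) cube([100, 3300, 3000]);
translate([2000, 100, 0]) cube([100, 500, 3000]);
translate([2000, 1600, 0]) cube([100, 1800, 3000]);


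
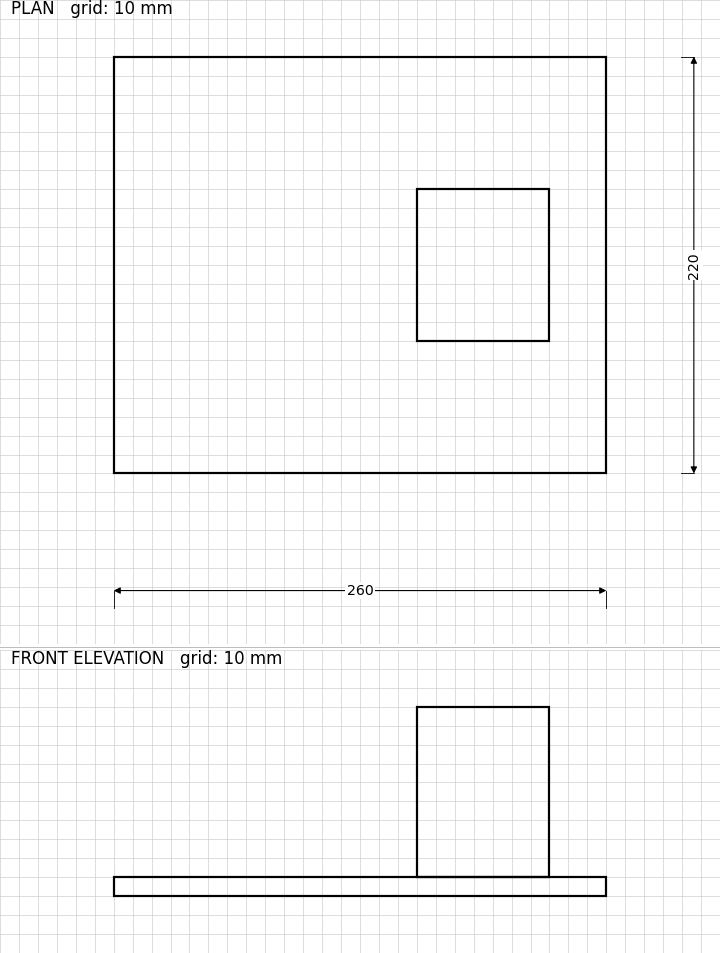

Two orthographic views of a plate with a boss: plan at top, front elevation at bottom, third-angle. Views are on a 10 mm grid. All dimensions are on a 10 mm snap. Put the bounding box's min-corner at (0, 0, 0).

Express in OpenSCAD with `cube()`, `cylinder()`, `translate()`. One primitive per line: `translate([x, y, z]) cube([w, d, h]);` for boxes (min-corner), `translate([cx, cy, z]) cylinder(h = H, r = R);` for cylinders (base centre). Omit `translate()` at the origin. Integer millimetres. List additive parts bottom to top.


cube([260, 220, 10]);
translate([160, 70, 10]) cube([70, 80, 90]);


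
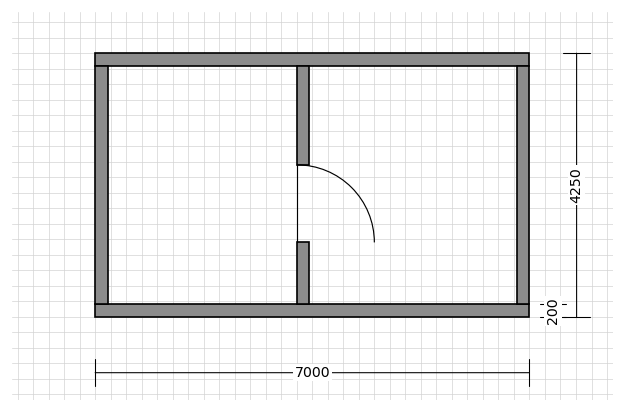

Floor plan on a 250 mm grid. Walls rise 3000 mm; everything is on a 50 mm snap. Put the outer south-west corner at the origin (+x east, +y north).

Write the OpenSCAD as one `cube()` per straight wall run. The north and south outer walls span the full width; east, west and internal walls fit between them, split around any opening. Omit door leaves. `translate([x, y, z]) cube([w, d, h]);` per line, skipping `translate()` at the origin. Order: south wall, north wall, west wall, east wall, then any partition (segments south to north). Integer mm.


cube([7000, 200, 3000]);
translate([0, 4050, 0]) cube([7000, 200, 3000]);
translate([0, 200, 0]) cube([200, 3850, 3000]);
translate([6800, 200, 0]) cube([200, 3850, 3000]);
translate([3250, 200, 0]) cube([200, 1000, 3000]);
translate([3250, 2450, 0]) cube([200, 1600, 3000]);


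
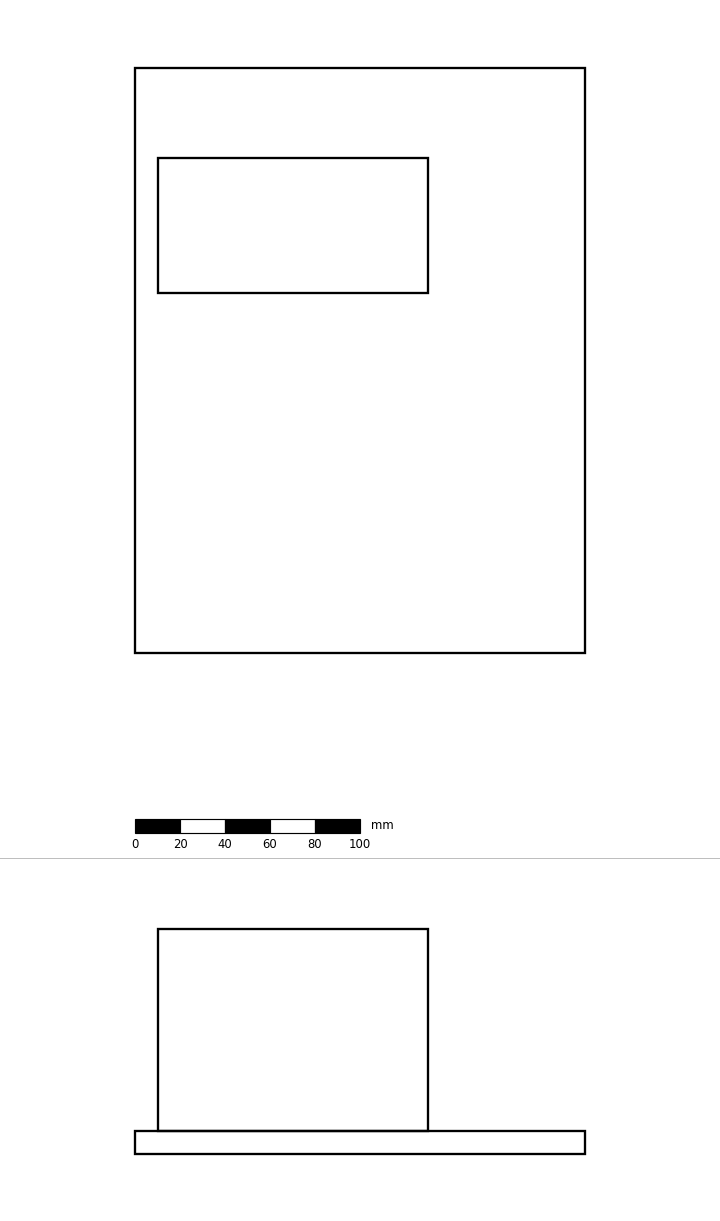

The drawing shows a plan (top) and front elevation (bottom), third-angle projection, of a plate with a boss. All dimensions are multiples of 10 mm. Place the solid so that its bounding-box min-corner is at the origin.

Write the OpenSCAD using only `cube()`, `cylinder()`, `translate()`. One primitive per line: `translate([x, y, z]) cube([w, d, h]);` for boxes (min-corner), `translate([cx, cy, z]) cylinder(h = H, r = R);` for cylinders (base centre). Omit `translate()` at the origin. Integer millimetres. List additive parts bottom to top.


cube([200, 260, 10]);
translate([10, 160, 10]) cube([120, 60, 90]);


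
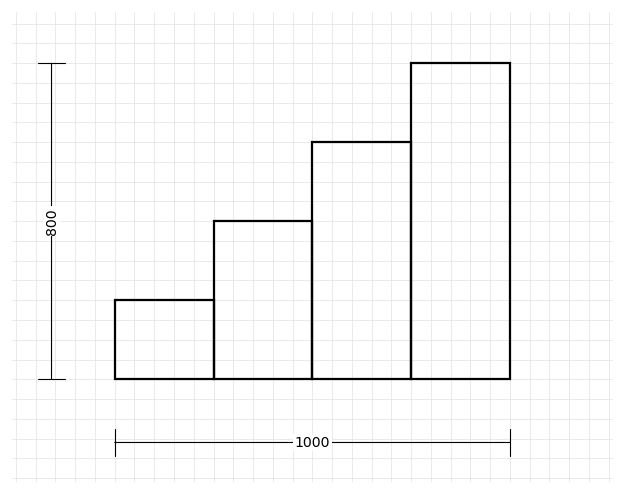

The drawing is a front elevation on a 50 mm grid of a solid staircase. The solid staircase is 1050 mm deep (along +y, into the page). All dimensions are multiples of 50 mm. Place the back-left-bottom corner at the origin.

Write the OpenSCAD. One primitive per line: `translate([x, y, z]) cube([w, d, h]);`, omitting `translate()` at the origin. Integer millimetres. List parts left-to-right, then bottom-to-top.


cube([250, 1050, 200]);
translate([250, 0, 0]) cube([250, 1050, 400]);
translate([500, 0, 0]) cube([250, 1050, 600]);
translate([750, 0, 0]) cube([250, 1050, 800]);


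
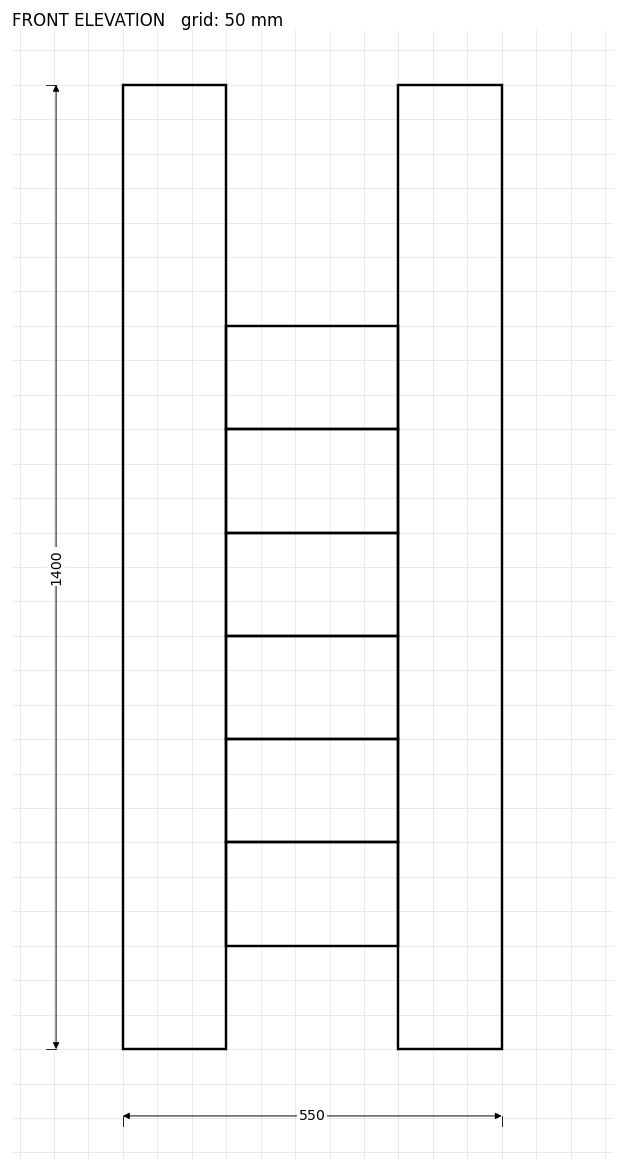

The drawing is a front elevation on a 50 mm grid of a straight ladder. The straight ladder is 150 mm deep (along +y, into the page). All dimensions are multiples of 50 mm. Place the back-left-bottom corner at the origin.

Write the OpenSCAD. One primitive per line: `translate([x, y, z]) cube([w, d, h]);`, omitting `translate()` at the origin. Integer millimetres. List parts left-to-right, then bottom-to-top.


cube([150, 150, 1400]);
translate([150, 0, 150]) cube([250, 150, 150]);
translate([150, 0, 300]) cube([250, 150, 150]);
translate([150, 0, 450]) cube([250, 150, 150]);
translate([150, 0, 600]) cube([250, 150, 150]);
translate([150, 0, 750]) cube([250, 150, 150]);
translate([150, 0, 900]) cube([250, 150, 150]);
translate([400, 0, 0]) cube([150, 150, 1400]);
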